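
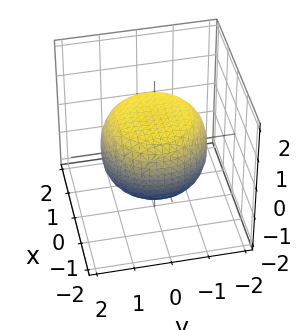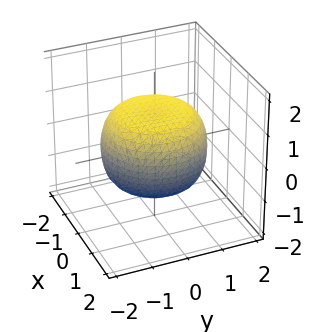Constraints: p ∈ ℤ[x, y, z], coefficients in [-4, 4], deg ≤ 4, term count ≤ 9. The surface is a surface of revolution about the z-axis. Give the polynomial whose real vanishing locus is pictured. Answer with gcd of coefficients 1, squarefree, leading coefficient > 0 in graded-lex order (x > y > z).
x^4 + 2*x^2*y^2 + y^4 - x^2 - y^2 + 2*z^2 - 2

1. Degree: the shape is more complex than any degree-3 surface, so deg p = 4.
2. Symmetries: the surface is invariant under rotation about z: p = q(x² + y², z).
3. From the visible intercepts: a circular section at z = -1 has radius exactly 1; among the integer gridlines, it crosses the z-axis at z ∈ {-1, 1}.
4. Matching integer coefficients to the picture gives p.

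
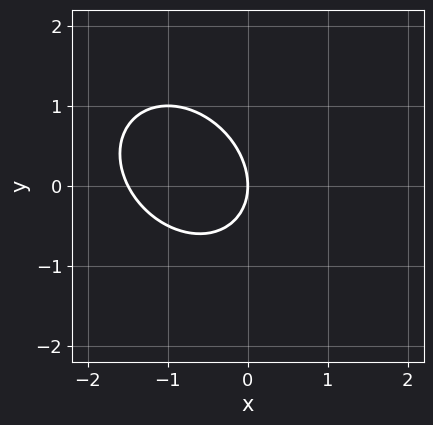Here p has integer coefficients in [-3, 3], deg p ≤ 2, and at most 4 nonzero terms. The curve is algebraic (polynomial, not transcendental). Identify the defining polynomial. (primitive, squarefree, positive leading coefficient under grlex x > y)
2*x^2 + x*y + 2*y^2 + 3*x

First, degree: a generic line meets the curve in up to 2 points, so deg p = 2.
Then, checking where it meets the axes: it crosses the x-axis at the gridline x = 0; one y-axis crossing is at y = 0.
Finally, solving for integer coefficients yields p as stated.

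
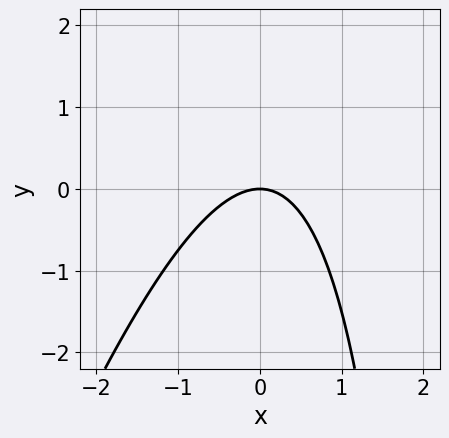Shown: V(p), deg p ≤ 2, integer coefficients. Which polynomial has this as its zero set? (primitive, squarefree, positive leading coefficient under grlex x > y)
First, deg p = 2. The shape is more complex than any degree-1 curve.
Then, against the integer gridlines: one x-axis crossing is at x = 0; it crosses the y-axis at the gridline y = 0.
Finally, together with the visible shape, these determine p as stated.

3*x^2 - x*y + 3*y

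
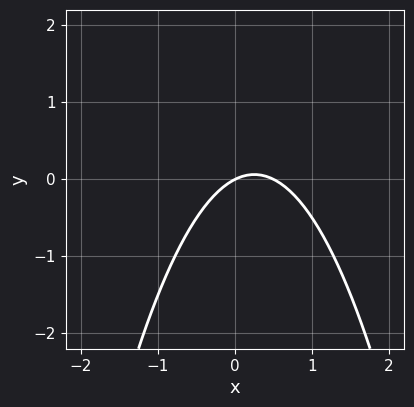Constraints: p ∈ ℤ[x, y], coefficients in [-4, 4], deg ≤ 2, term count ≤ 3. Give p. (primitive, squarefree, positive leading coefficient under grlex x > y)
2*x^2 - x + 2*y

(a) Degree: the shape is more complex than any degree-1 curve, so deg p = 2.
(b) From the axis intercepts and sections: one y-axis crossing is at y = 0; one x-axis crossing is at x = 0.
(c) Putting this together gives p.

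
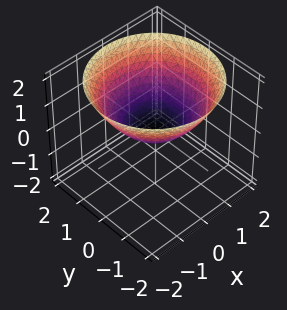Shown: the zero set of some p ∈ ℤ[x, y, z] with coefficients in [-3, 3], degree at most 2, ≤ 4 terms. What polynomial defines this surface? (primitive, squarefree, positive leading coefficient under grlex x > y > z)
x^2 + y^2 - 2*z

The degree is 2 — a single bowl opening along one axis; a quadric.
Symmetries: rotational symmetry about the z-axis ⇒ p depends on x, y only through x² + y².
Checking where it meets the axes: one z-axis crossing is at z = 0; it meets the x-axis at x = 0 (among the integer gridlines); a circular section at z = 1 has radius between 1 and 2; one y-axis crossing is at y = 0.
These observations pin down the coefficients.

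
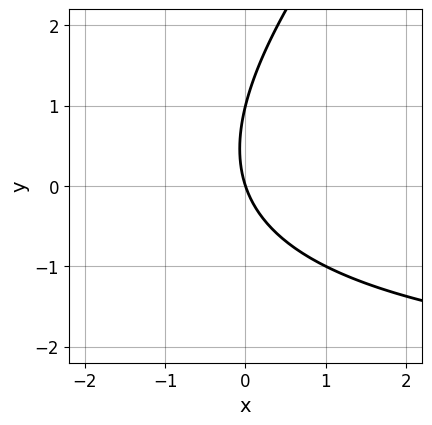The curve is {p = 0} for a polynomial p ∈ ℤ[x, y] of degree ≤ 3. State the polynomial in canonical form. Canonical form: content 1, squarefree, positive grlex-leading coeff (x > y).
x*y - y^2 + 3*x + y

1. The degree is 2 — the shape is more complex than any degree-1 curve.
2. Reading off the gridlines: among the integer gridlines, it crosses the y-axis at y ∈ {0, 1}; one x-axis crossing is at x = 0.
3. Fitting integer coefficients to these (and the overall shape) gives p.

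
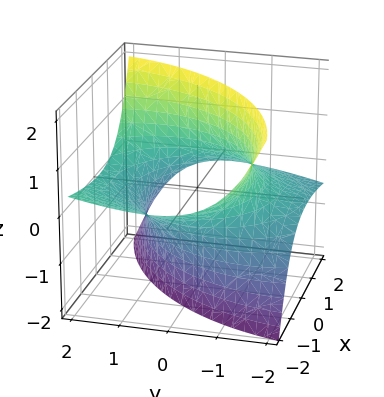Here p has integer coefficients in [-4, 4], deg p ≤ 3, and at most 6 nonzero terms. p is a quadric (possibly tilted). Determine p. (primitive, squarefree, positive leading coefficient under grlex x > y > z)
x^2 + 3*x*z + y^2 - 3*y*z - z^2 - 3

First, the degree is 2 — no degree-1 surface has this shape.
Next, checking where it meets the axes: no z-intercept at any integer in the box.
Finally, together with the visible shape, these determine p as stated.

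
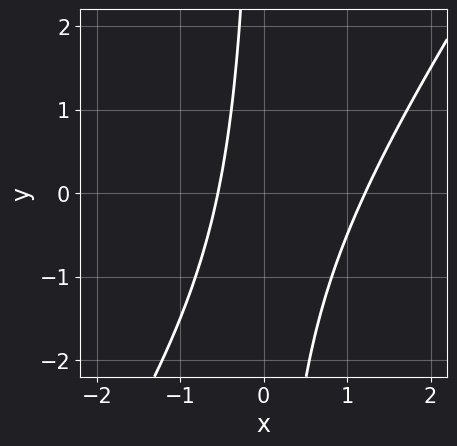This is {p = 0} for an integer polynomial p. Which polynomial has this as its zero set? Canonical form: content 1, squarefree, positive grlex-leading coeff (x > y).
3*x^2 - 2*x*y - 2*x - 2

1. Degree: a generic line meets the curve in up to 2 points, so deg p = 2.
2. From the axis intercepts and sections: no y-intercept at any integer in the box.
3. Putting this together gives p.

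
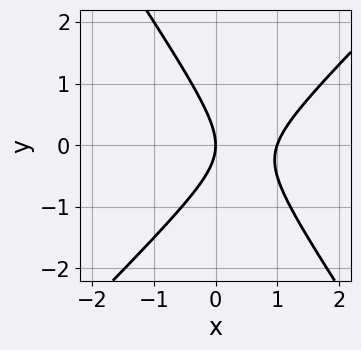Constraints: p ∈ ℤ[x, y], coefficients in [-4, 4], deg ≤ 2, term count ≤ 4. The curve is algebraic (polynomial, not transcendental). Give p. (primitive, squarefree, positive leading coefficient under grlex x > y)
3*x^2 - x*y - 2*y^2 - 3*x

The degree is 2 — the shape is more complex than any degree-1 curve.
Reading off the gridlines: among the integer gridlines, it crosses the x-axis at x ∈ {0, 1}; it meets the y-axis at y = 0 (among the integer gridlines).
The integer polynomial consistent with all of this is the stated p.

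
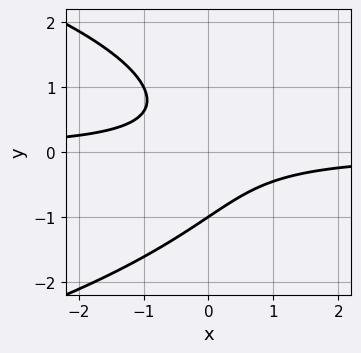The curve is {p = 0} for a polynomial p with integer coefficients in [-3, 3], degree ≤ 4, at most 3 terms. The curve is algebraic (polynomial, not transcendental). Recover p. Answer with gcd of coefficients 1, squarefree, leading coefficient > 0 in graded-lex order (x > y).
First, the degree is 3 — no degree-2 curve has this shape.
Then, against the integer gridlines: it misses every integer gridline on the x-axis; one y-axis crossing is at y = -1.
Finally, together with the visible shape, these determine p as stated.

y^3 + 2*x*y + 1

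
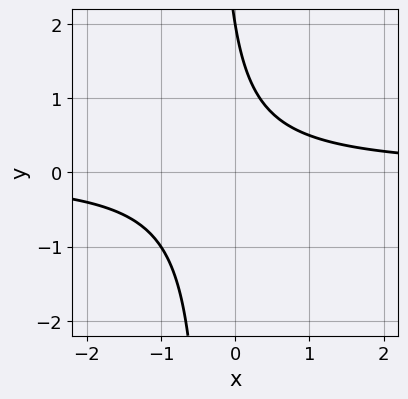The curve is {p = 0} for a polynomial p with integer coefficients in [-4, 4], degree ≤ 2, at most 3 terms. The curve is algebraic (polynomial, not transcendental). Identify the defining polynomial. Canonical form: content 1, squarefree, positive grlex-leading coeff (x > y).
3*x*y + y - 2

1. deg p = 2. No degree-1 curve has this shape.
2. From the visible intercepts: the curve avoids every integer x-axis point in the box; it crosses the y-axis at the gridline y = 2.
3. These observations pin down the coefficients.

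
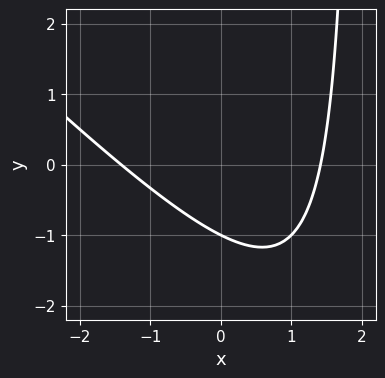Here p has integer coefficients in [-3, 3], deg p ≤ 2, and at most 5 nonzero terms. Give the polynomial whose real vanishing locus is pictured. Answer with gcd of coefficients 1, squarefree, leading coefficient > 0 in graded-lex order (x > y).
1. Degree: no degree-1 curve has this shape, so deg p = 2.
2. From the axis intercepts and sections: one y-axis crossing is at y = -1.
3. Putting this together gives p.

x^2 + x*y - 2*y - 2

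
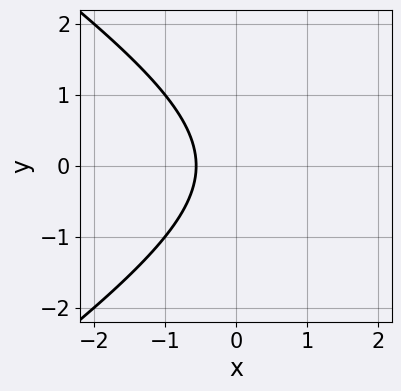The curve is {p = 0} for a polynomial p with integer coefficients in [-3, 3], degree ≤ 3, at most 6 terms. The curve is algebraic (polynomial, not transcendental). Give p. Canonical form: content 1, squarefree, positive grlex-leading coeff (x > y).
x^2 - 2*y^2 - 3*x - 2

First, deg p = 2. No degree-1 curve has this shape.
Then, symmetries: the y ↦ −y reflection is a symmetry, so y appears only in even powers.
Next, from the axis intercepts and sections: the curve avoids every integer y-axis point in the box.
Finally, matching integer coefficients to the picture gives p.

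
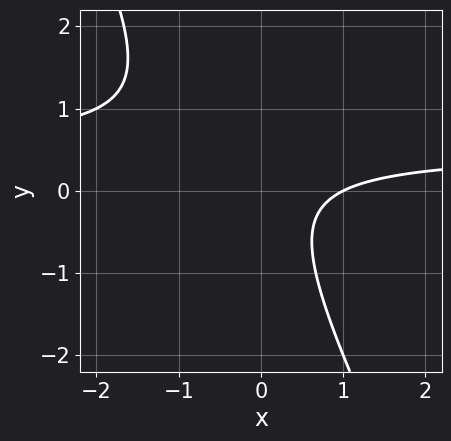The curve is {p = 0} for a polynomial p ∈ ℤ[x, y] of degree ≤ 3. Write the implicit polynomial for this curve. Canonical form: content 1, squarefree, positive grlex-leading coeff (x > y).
2*x*y + y^2 - x + 1

First, deg p = 2. The shape is more complex than any degree-1 curve.
Next, from the axis intercepts and sections: it crosses the x-axis at the gridline x = 1; no y-intercept at any integer in the box.
Finally, these observations pin down the coefficients.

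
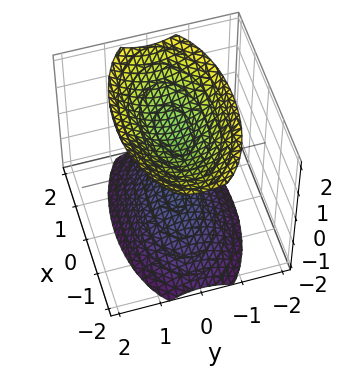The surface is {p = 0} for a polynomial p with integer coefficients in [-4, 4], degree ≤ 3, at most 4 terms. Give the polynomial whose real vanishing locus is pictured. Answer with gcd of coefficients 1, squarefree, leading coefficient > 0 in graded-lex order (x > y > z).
(a) The picture has 2 separate pieces.
(b) deg p = 2.
(c) Symmetries: it's symmetric under y → −y, forcing even powers of y; the z ↦ −z reflection is a symmetry, so z appears only in even powers; the x ↦ −x reflection is a symmetry, so x appears only in even powers.
(d) From the visible intercepts: the surface avoids every integer x-axis point in the box; it misses every integer gridline on the y-axis.
(e) Solving for integer coefficients yields p as stated.

x^2 + 3*y^2 - 2*z^2 + 3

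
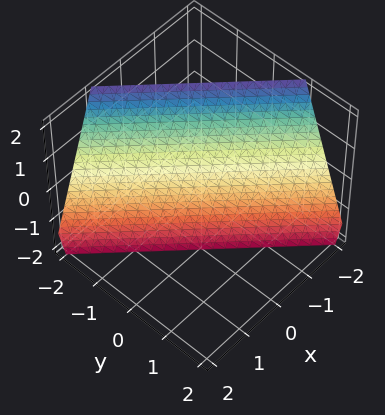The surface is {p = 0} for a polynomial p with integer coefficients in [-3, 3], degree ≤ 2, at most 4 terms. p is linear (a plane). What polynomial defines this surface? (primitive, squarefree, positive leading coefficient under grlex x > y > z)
3*x + 3*y + z + 2

First, the degree is 1 — the surface is flat (a plane).
Next, observable constraints: it meets the z-axis at z = -2 (among the integer gridlines).
Finally, assembling these constraints gives the stated polynomial.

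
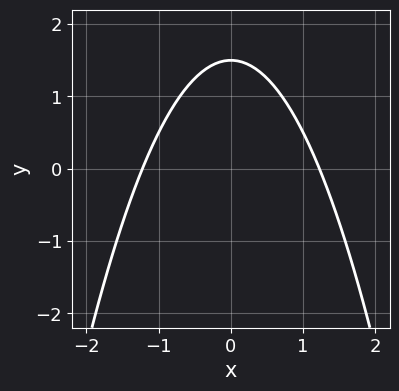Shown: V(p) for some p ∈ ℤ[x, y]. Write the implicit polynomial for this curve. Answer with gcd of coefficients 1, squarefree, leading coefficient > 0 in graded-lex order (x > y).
First, the degree is 2 — a generic line meets the curve in up to 2 points.
Next, symmetries: it's symmetric under x → −x, forcing even powers of x.
Finally, these observations pin down the coefficients.

2*x^2 + 2*y - 3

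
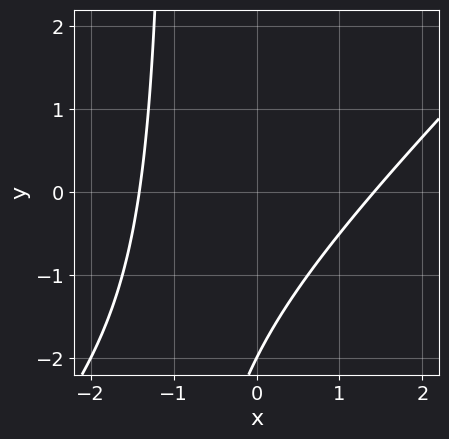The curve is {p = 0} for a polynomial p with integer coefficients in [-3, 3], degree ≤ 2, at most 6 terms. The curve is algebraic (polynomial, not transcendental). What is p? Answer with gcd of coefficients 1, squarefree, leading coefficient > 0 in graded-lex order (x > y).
x^2 - x*y - y - 2

(a) deg p = 2.
(b) Reading off the gridlines: one y-axis crossing is at y = -2.
(c) Solving for integer coefficients yields p as stated.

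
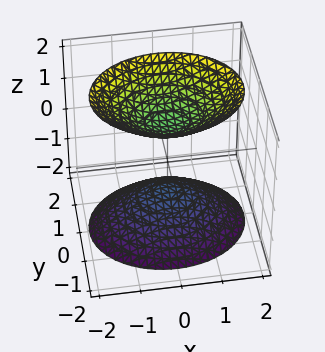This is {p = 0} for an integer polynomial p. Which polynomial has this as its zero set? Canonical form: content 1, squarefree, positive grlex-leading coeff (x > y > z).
2*x^2 + 3*y^2 - 2*z^2 + 2

There are 2 components. They look like related sheets of one shape, so recover p as a whole.
deg p = 2. Two sheets facing apart; a quadric.
Symmetries: mirror symmetry z ↦ −z ⇒ only even powers of z; the x ↦ −x reflection is a symmetry, so x appears only in even powers; mirror symmetry y ↦ −y ⇒ only even powers of y.
Against the integer gridlines: the z-axis gridline crossings are at z ∈ {-1, 1}; it misses every integer gridline on the x-axis; it misses every integer gridline on the y-axis.
Putting this together gives p.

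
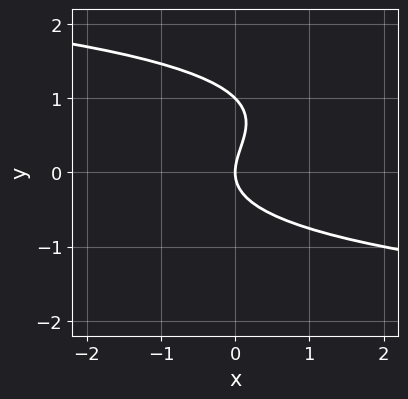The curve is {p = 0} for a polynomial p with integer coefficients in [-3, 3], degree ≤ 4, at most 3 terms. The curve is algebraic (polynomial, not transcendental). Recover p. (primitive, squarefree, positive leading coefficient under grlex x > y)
y^3 - y^2 + x

1. deg p = 3. The shape is more complex than any degree-2 curve.
2. Reading off the gridlines: the y-axis gridline crossings are at y ∈ {0, 1}; it crosses the x-axis at the gridline x = 0.
3. Together with the visible shape, these determine p as stated.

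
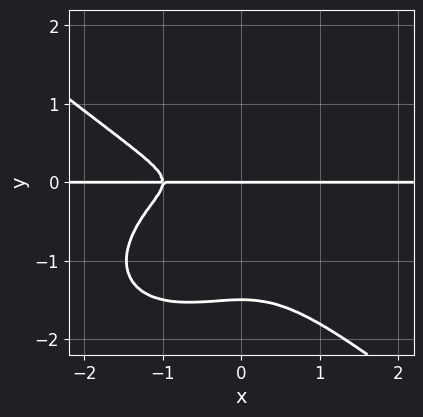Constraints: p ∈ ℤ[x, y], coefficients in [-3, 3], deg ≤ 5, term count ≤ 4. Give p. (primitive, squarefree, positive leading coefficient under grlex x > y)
First, the degree is 4 — no degree-3 curve has this shape.
Next, reading off the gridlines: one y-axis crossing is at y = 0; every point of the x-axis in the box is on the curve.
Finally, assembling these constraints gives the stated polynomial.

x^3*y + 2*y^4 + x^2*y + 3*y^3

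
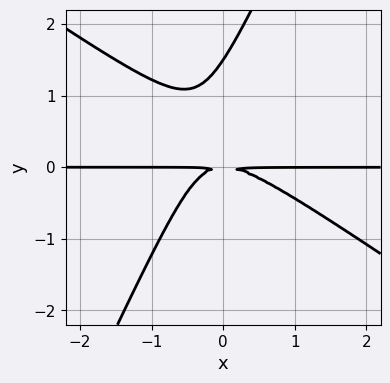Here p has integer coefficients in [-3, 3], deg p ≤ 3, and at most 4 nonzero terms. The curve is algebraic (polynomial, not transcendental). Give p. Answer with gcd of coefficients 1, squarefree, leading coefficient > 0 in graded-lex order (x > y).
1. The degree is 3 — no degree-2 curve has this shape.
2. From the visible intercepts: the visible x-axis segment lies entirely on the curve.
3. The integer polynomial consistent with all of this is the stated p.

3*x^2*y + 3*x*y^2 - 2*y^3 + 3*y^2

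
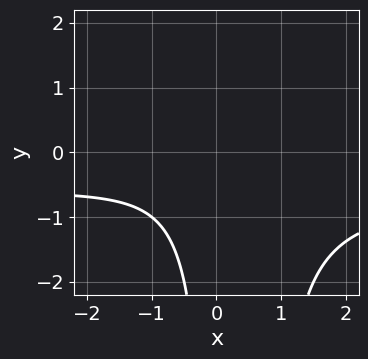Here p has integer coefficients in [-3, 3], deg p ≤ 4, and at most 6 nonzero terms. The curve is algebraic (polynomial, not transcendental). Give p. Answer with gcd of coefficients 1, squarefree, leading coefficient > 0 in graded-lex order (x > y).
1. deg p = 3.
2. Observable constraints: it misses every integer gridline on the y-axis; the curve avoids every integer x-axis point in the box.
3. Fitting integer coefficients to these (and the overall shape) gives p.

3*x^2*y + 2*x^2 - 2*x*y + 3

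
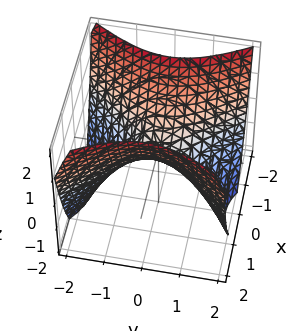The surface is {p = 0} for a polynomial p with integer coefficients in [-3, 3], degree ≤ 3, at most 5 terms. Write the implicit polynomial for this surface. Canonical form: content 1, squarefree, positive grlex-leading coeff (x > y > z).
1. deg p = 2. A hyperbolic paraboloid; a quadric.
2. Symmetries: it's symmetric under x → −x, forcing even powers of x; the y ↦ −y reflection is a symmetry, so y appears only in even powers.
3. From the axis intercepts and sections: it meets the z-axis at z = 0 (among the integer gridlines); one x-axis crossing is at x = 0.
4. Together with the visible shape, these determine p as stated.

3*x^2 - 2*y^2 - 3*z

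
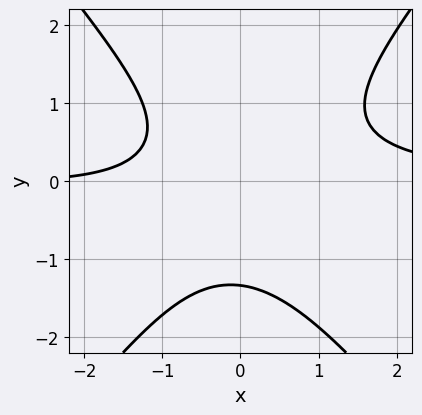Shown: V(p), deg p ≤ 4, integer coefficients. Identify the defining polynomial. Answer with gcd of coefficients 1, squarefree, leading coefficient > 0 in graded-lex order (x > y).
3*x^2*y - 2*y^3 - y^2 - x - 3

(a) deg p = 3. The shape is more complex than any degree-2 curve.
(b) From the visible intercepts: no x-intercept at any integer in the box.
(c) Fitting integer coefficients to these (and the overall shape) gives p.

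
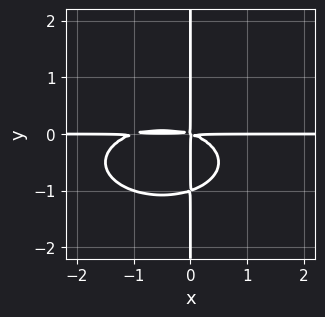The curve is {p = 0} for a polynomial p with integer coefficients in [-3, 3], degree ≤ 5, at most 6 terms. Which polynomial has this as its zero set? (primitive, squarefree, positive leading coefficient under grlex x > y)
x^3*y + 3*x*y^3 + x^2*y + 3*x*y^2

(a) Degree: a generic line meets the curve in up to 4 points, so deg p = 4.
(b) Checking where it meets the axes: the visible y-axis segment lies entirely on the curve; the visible x-axis segment lies entirely on the curve.
(c) Assembling these constraints gives the stated polynomial.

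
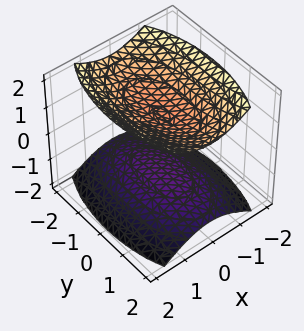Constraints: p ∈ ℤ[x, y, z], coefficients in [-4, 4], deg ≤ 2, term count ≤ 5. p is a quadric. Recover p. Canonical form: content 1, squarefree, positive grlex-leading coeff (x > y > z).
I count 2 distinct pieces.
deg p = 2.
Symmetries: mirror symmetry x ↦ −x ⇒ only even powers of x; the y ↦ −y reflection is a symmetry, so y appears only in even powers; it's symmetric under z → −z, forcing even powers of z.
Checking where it meets the axes: among the integer gridlines, it crosses the z-axis at z ∈ {-1, 1}; it misses every integer gridline on the x-axis; no y-intercept at any integer in the box.
Fitting integer coefficients to these (and the overall shape) gives p.

3*x^2 + y^2 - 3*z^2 + 3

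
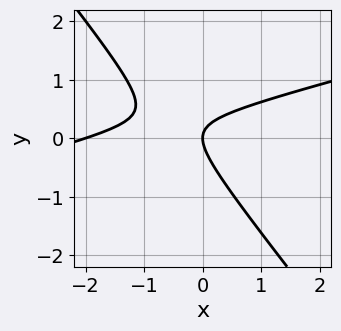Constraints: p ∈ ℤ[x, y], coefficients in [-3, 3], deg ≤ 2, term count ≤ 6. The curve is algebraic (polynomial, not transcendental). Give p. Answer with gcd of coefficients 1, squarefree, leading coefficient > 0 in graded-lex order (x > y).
(a) Degree: a generic line meets the curve in up to 2 points, so deg p = 2.
(b) From the axis intercepts and sections: among the integer gridlines, it crosses the x-axis at x ∈ {-2, 0}; it meets the y-axis at y = 0 (among the integer gridlines).
(c) Together with the visible shape, these determine p as stated.

x^2 - 3*x*y - 3*y^2 + 2*x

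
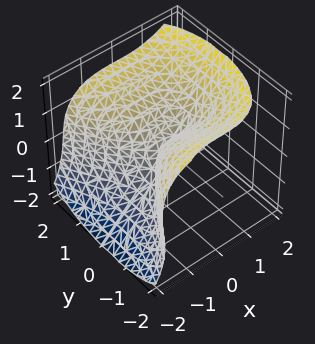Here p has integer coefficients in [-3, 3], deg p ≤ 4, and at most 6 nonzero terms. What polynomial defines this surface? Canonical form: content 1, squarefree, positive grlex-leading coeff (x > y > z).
2*x^3 - 2*z^3 + 3*y^2 - y*z

1. Degree: the shape is more complex than any degree-2 surface, so deg p = 3.
2. Against the integer gridlines: it crosses the z-axis at the gridline z = 0; it meets the y-axis at y = 0 (among the integer gridlines); one x-axis crossing is at x = 0.
3. Together with the visible shape, these determine p as stated.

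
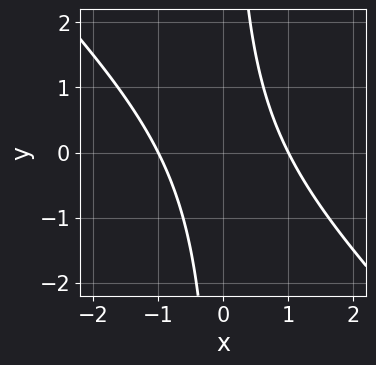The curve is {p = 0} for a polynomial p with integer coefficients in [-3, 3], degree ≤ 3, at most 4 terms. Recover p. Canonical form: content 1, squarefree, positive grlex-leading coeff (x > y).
First, the degree is 2 — no degree-1 curve has this shape.
Next, observable constraints: among the integer gridlines, it crosses the x-axis at x ∈ {-1, 1}; the curve avoids every integer y-axis point in the box.
Finally, assembling these constraints gives the stated polynomial.

x^2 + x*y - 1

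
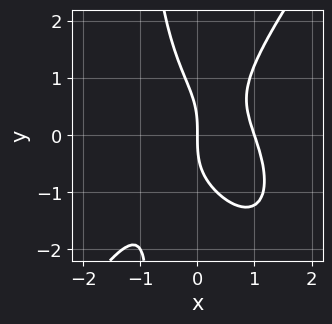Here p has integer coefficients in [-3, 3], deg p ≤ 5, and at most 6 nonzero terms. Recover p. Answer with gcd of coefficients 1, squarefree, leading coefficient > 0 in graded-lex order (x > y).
3*x^4 - x*y^3 + 3*x^2*y - y^3 - 3*x

deg p = 4.
From the axis intercepts and sections: it crosses the y-axis at the gridline y = 0; the x-axis gridline crossings are at x ∈ {0, 1}.
Together with the visible shape, these determine p as stated.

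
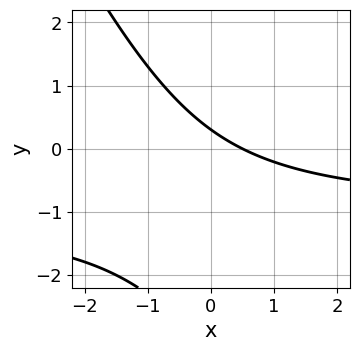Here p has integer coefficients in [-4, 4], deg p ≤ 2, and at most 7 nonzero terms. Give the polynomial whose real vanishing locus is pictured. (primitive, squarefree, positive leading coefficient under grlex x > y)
2*x*y + y^2 + 2*x + 3*y - 1

(a) deg p = 2.
(b) Matching integer coefficients to the picture gives p.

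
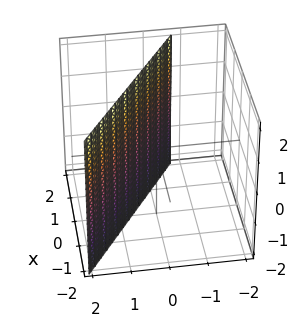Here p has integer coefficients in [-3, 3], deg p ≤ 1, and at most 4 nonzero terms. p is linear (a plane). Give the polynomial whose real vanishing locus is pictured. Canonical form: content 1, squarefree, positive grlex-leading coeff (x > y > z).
1. deg p = 1. Every cross-section is a straight line — this is a plane.
2. Against the integer gridlines: one x-axis crossing is at x = 1; no z-intercept at any integer in the box.
3. Fitting integer coefficients to these (and the overall shape) gives p.

2*x + 3*y - 2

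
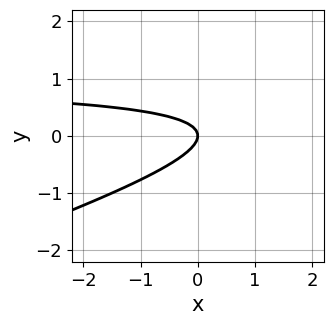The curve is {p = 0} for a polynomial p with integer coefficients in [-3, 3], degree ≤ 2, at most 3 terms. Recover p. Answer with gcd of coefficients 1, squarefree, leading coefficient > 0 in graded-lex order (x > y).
First, deg p = 2. No degree-1 curve has this shape.
Next, from the visible intercepts: it meets the x-axis at x = 0 (among the integer gridlines); one y-axis crossing is at y = 0.
Finally, matching integer coefficients to the picture gives p.

x*y - 3*y^2 - x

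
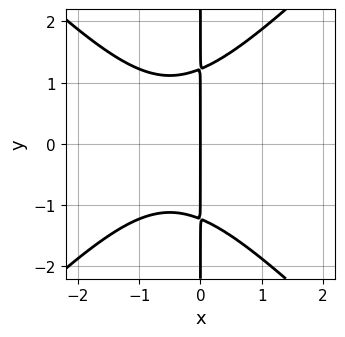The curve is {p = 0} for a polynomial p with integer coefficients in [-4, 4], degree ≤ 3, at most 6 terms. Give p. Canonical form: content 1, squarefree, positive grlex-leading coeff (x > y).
2*x^3 - 2*x*y^2 + 2*x^2 + 3*x

Degree: no degree-2 curve has this shape, so deg p = 3.
Symmetries: mirror symmetry y ↦ −y ⇒ only even powers of y.
From the visible intercepts: one x-axis crossing is at x = 0; the visible y-axis segment lies entirely on the curve.
These observations pin down the coefficients.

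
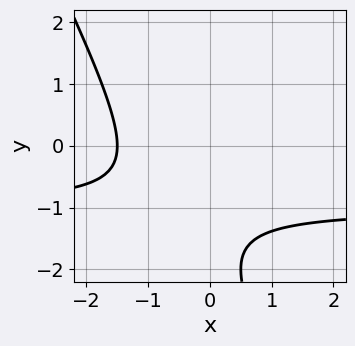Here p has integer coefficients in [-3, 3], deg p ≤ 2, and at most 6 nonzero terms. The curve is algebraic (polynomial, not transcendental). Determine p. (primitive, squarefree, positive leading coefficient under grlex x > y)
1. Degree: no degree-1 curve has this shape, so deg p = 2.
2. From the visible intercepts: no y-intercept at any integer in the box.
3. These observations pin down the coefficients.

2*x*y + y^2 + 2*x + 3*y + 3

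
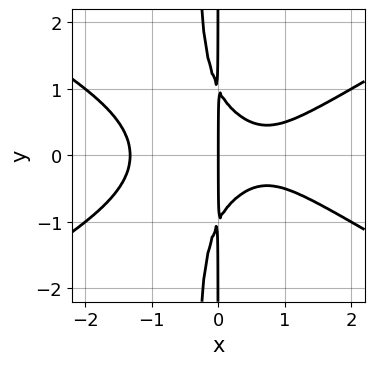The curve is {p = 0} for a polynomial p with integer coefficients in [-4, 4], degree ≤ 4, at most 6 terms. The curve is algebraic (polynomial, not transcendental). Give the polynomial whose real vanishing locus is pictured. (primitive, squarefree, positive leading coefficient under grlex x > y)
x^4 - 3*x^2*y^2 - x*y^2 - x^2 + x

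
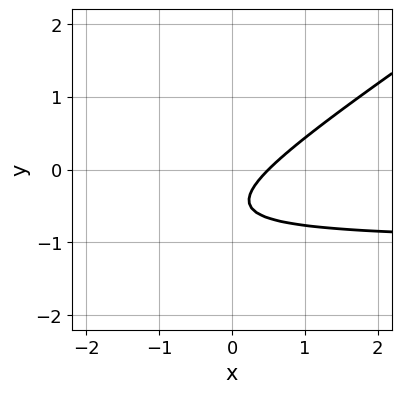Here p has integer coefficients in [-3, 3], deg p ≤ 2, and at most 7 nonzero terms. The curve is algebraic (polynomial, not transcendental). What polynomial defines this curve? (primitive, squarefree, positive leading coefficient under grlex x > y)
(a) deg p = 2. The shape is more complex than any degree-1 curve.
(b) From the visible intercepts: no y-intercept at any integer in the box.
(c) Putting this together gives p.

2*x*y - 3*y^2 + 2*x - 3*y - 1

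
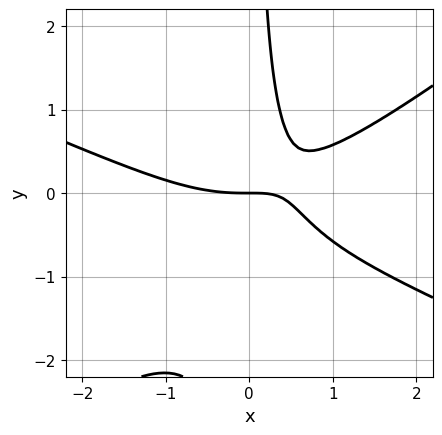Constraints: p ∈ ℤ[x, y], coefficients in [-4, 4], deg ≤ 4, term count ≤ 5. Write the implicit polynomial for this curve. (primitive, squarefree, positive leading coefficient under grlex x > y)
x^3 + x^2*y - 3*x*y^2 - 3*x*y + 2*y

First, deg p = 3.
Next, from the axis intercepts and sections: it crosses the x-axis at the gridline x = 0; it crosses the y-axis at the gridline y = 0.
Finally, matching integer coefficients to the picture gives p.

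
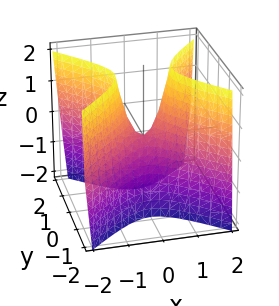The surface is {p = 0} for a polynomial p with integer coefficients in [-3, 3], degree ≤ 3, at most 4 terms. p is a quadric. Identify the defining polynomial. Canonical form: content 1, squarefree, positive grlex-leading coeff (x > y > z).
(a) The degree is 2 — a hyperbolic paraboloid; a quadric.
(b) Symmetries: it's symmetric under y → −y, forcing even powers of y; the x ↦ −x reflection is a symmetry, so x appears only in even powers.
(c) Observable constraints: it meets the y-axis at y = 0 (among the integer gridlines); it crosses the x-axis at the gridline x = 0; one z-axis crossing is at z = 0.
(d) Together with the visible shape, these determine p as stated.

3*x^2 - 3*y^2 - z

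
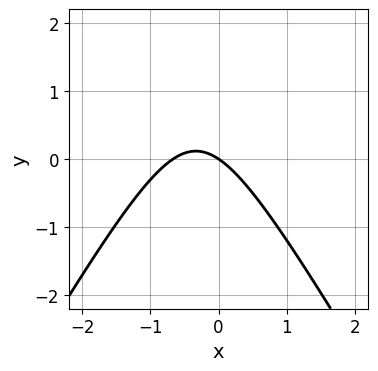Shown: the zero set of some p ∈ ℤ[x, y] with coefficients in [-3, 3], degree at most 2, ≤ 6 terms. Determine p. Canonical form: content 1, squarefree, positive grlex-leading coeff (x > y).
(a) The degree is 2 — a generic line meets the curve in up to 2 points.
(b) From the axis intercepts and sections: it crosses the y-axis at the gridline y = 0; it meets the x-axis at x = 0 (among the integer gridlines).
(c) Matching integer coefficients to the picture gives p.

3*x^2 - y^2 + 2*x + 3*y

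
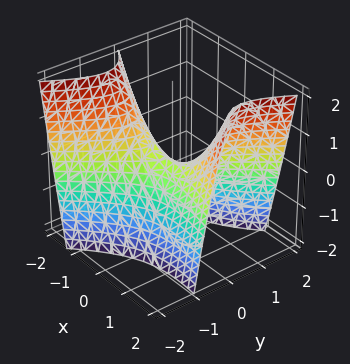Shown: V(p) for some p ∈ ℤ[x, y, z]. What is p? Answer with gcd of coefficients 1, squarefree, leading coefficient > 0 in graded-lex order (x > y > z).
x^2 + 3*x*y - 3*y^2 - 2*z

First, degree: a generic line meets the surface in up to 2 points, so deg p = 2.
Then, from the visible intercepts: it meets the x-axis at x = 0 (among the integer gridlines); it meets the z-axis at z = 0 (among the integer gridlines); it crosses the y-axis at the gridline y = 0.
Finally, matching integer coefficients to the picture gives p.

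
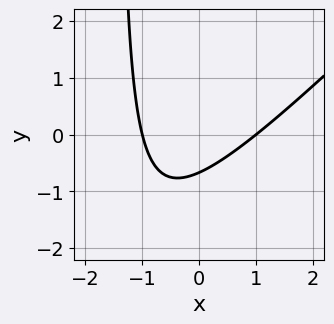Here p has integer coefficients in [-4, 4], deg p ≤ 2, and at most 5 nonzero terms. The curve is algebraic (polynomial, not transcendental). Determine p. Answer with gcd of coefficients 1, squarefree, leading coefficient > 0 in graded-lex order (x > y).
The degree is 2 — a generic line meets the curve in up to 2 points.
Reading off the gridlines: the x-axis gridline crossings are at x ∈ {-1, 1}.
Putting this together gives p.

2*x^2 - 2*x*y - 3*y - 2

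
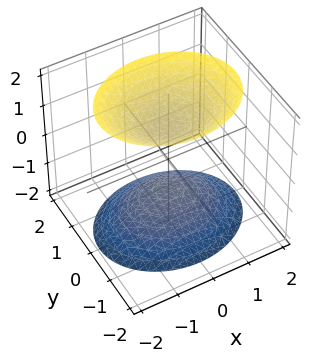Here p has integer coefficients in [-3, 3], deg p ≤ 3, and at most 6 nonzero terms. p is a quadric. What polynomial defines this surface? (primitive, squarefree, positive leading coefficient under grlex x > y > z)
(a) There are 2 components.
(b) Degree: two separate bowl-shaped sheets opening away from each other; a quadric, so deg p = 2.
(c) Symmetries: mirror symmetry z ↦ −z ⇒ only even powers of z; it's symmetric under x → −x, forcing even powers of x; the y ↦ −y reflection is a symmetry, so y appears only in even powers.
(d) Reading off the gridlines: among the integer gridlines, it crosses the z-axis at z ∈ {-1, 1}; no y-intercept at any integer in the box; the surface avoids every integer x-axis point in the box.
(e) Solving for integer coefficients yields p as stated.

2*x^2 + 3*y^2 - 2*z^2 + 2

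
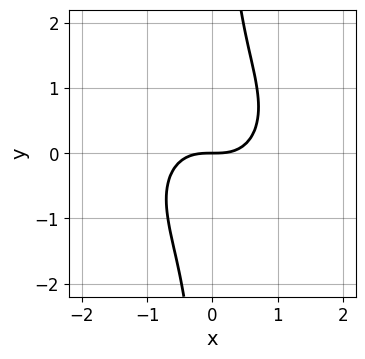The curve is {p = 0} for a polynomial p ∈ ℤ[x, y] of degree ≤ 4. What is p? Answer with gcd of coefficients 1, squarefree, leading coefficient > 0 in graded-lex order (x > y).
x^3 + x*y^2 - y

(a) The degree is 3 — the shape is more complex than any degree-2 curve.
(b) Observable constraints: it meets the y-axis at y = 0 (among the integer gridlines); it crosses the x-axis at the gridline x = 0.
(c) These observations pin down the coefficients.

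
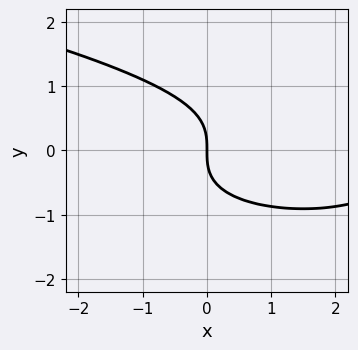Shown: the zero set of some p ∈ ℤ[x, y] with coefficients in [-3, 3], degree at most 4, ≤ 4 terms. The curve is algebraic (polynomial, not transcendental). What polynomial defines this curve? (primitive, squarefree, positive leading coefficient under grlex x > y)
1. The degree is 3 — the shape is more complex than any degree-2 curve.
2. From the visible intercepts: it meets the y-axis at y = 0 (among the integer gridlines); it meets the x-axis at x = 0 (among the integer gridlines).
3. The integer polynomial consistent with all of this is the stated p.

3*y^3 - x^2 + 3*x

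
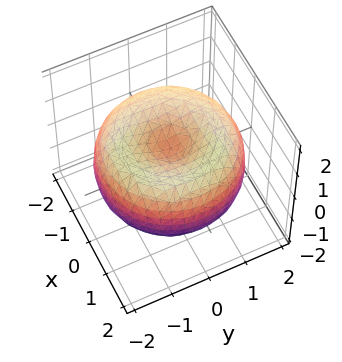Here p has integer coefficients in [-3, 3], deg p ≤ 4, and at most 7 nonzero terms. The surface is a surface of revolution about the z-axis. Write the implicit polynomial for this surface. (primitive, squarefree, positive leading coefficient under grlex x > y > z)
First, deg p = 4. A generic line meets the surface in up to 4 points.
Next, by symmetry, every cross-section ⟂ z is a circle, so x, y appear only via x² + y².
Next, checking where it meets the axes: a circular section at z = -1 has radius exactly 1.
Finally, solving for integer coefficients yields p as stated.

x^4 + 2*x^2*y^2 + y^4 - 3*x^2 - 3*y^2 + 3*z^2 - 1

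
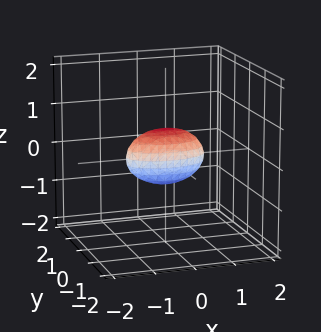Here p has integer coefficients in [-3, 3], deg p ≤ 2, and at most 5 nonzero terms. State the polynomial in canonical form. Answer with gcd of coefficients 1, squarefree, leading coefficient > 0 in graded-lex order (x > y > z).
The degree is 2 — a closed, bounded, convex surface; a quadric.
Symmetries: the z ↦ −z reflection is a symmetry, so z appears only in even powers; it's symmetric under x → −x, forcing even powers of x; mirror symmetry y ↦ −y ⇒ only even powers of y.
From the axis intercepts and sections: the x-axis gridline crossings are at x ∈ {-1, 1}.
Assembling these constraints gives the stated polynomial.

x^2 + 3*y^2 + 2*z^2 - 1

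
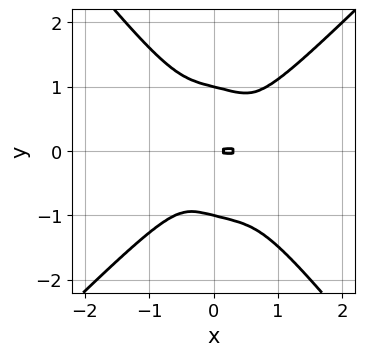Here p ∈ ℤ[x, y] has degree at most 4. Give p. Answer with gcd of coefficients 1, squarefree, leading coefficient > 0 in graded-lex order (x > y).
3*x^4 - x*y^3 - 2*y^4 - x^3 + 2*y^2

(a) deg p = 4. A generic line meets the curve in up to 4 points.
(b) Reading off the gridlines: the y-axis gridline crossings are at y ∈ {-1, 0, 1}; it crosses the x-axis at the gridline x = 0.
(c) Together with the visible shape, these determine p as stated.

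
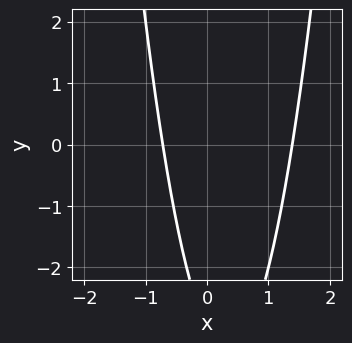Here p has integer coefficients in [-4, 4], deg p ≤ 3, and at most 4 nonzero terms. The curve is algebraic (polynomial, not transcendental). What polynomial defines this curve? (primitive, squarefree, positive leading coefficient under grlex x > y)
The degree is 2 — no degree-1 curve has this shape.
Observable constraints: the curve avoids every integer y-axis point in the box.
Solving for integer coefficients yields p as stated.

3*x^2 - 2*x - y - 3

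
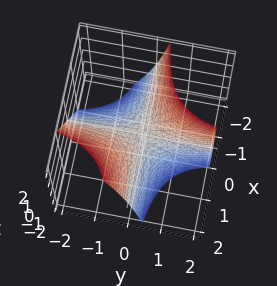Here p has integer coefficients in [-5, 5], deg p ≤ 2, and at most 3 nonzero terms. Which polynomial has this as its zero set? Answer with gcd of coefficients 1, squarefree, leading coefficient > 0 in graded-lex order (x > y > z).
4*x*y - y*z + 2*z

The degree is 2 — no degree-1 surface has this shape.
From the visible intercepts: one z-axis crossing is at z = 0; every point of the y-axis in the box is on the surface; every point of the x-axis in the box is on the surface.
The integer polynomial consistent with all of this is the stated p.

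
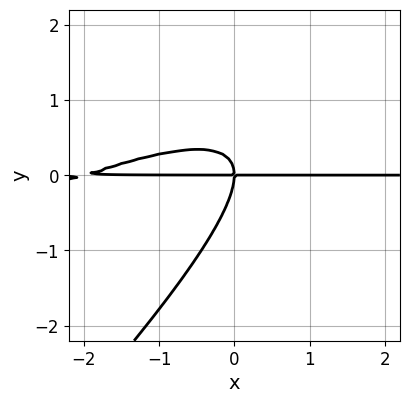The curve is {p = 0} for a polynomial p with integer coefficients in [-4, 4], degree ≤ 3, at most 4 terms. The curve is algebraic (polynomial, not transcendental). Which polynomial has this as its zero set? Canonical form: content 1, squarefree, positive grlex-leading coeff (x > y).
1. The degree is 3 — a generic line meets the curve in up to 3 points.
2. Against the integer gridlines: the visible x-axis segment lies entirely on the curve; it meets the y-axis at y = 0 (among the integer gridlines).
3. Assembling these constraints gives the stated polynomial.

x^2*y - 3*x*y^2 + 2*y^3 + 2*x*y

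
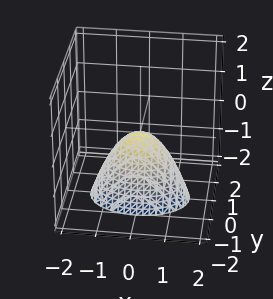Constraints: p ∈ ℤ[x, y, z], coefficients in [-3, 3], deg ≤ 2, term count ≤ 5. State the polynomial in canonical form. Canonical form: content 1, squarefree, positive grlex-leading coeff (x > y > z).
x^2 + 2*y^2 + z

(a) The degree is 2 — a single bowl opening along one axis; a quadric.
(b) Symmetries: it's symmetric under y → −y, forcing even powers of y; mirror symmetry x ↦ −x ⇒ only even powers of x.
(c) From the visible intercepts: it meets the y-axis at y = 0 (among the integer gridlines); it meets the x-axis at x = 0 (among the integer gridlines); one z-axis crossing is at z = 0.
(d) Fitting integer coefficients to these (and the overall shape) gives p.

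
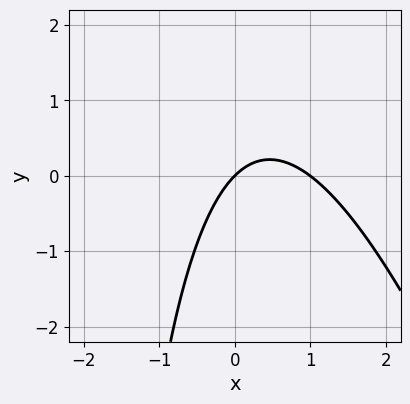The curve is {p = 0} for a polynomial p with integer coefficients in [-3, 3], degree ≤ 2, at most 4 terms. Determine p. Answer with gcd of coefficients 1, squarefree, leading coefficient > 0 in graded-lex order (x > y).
1. deg p = 2. A generic line meets the curve in up to 2 points.
2. From the axis intercepts and sections: among the integer gridlines, it crosses the x-axis at x ∈ {0, 1}; it crosses the y-axis at the gridline y = 0.
3. The integer polynomial consistent with all of this is the stated p.

3*x^2 + x*y - 3*x + 3*y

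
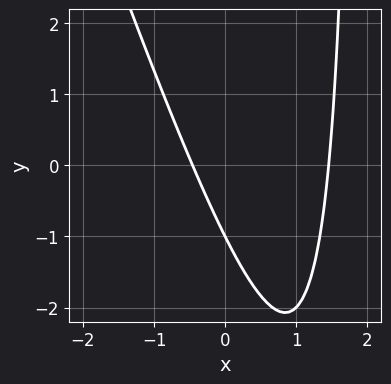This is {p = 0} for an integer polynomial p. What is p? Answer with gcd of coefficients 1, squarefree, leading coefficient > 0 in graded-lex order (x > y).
The degree is 2 — a generic line meets the curve in up to 2 points.
Checking where it meets the axes: it meets the y-axis at y = -1 (among the integer gridlines).
Solving for integer coefficients yields p as stated.

3*x^2 + x*y - 3*x - 2*y - 2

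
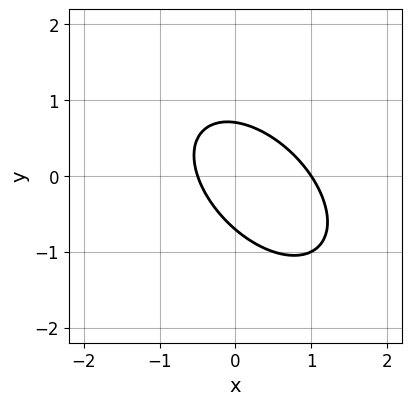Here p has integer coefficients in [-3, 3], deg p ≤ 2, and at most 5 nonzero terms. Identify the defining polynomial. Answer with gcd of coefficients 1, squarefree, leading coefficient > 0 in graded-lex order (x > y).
Degree: no degree-1 curve has this shape, so deg p = 2.
From the visible intercepts: it crosses the x-axis at the gridline x = 1.
Putting this together gives p.

2*x^2 + 2*x*y + 2*y^2 - x - 1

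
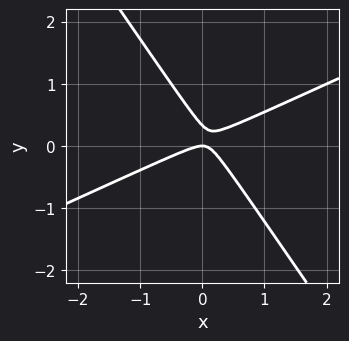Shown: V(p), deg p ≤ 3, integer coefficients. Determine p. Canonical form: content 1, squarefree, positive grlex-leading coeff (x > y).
2*x^2 - 3*x*y - 3*y^2 + y

1. deg p = 2. The shape is more complex than any degree-1 curve.
2. Checking where it meets the axes: it meets the x-axis at x = 0 (among the integer gridlines); it crosses the y-axis at the gridline y = 0.
3. Fitting integer coefficients to these (and the overall shape) gives p.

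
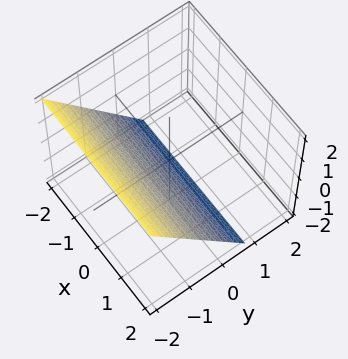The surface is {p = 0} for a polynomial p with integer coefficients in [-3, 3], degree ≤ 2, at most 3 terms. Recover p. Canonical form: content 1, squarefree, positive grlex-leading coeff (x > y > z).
3*y + 2*z + 2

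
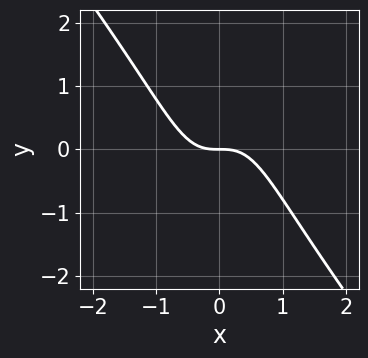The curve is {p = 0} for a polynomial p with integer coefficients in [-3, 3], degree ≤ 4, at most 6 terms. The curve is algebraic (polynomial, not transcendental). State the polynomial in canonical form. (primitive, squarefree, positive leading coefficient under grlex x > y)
The degree is 3 — no degree-2 curve has this shape.
Reading off the gridlines: it meets the y-axis at y = 0 (among the integer gridlines); one x-axis crossing is at x = 0.
Solving for integer coefficients yields p as stated.

3*x^3 + x^2*y - x*y^2 + 2*y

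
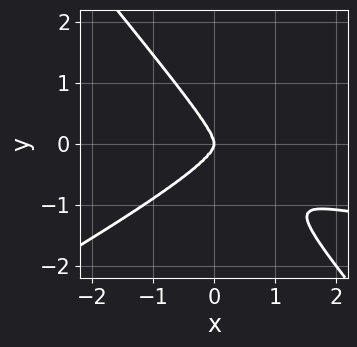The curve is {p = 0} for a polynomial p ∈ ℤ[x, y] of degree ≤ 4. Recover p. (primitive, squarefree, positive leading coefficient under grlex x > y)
1. Degree: the shape is more complex than any degree-3 curve, so deg p = 4.
2. Against the integer gridlines: it meets the y-axis at y = 0 (among the integer gridlines); it meets the x-axis at x = 0 (among the integer gridlines).
3. Putting this together gives p.

2*x^2*y^2 - 2*x*y^3 - 3*y^4 - x^3 - x*y^2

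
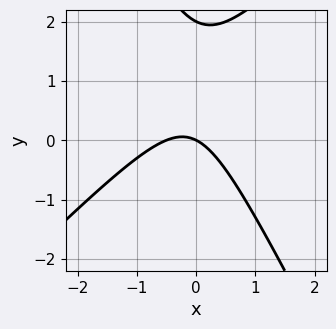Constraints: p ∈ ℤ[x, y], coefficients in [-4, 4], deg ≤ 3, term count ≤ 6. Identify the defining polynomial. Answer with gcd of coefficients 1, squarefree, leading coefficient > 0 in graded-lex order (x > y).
2*x^2 - x*y - y^2 + x + 2*y

(a) Degree: the shape is more complex than any degree-1 curve, so deg p = 2.
(b) Reading off the gridlines: it meets the x-axis at x = 0 (among the integer gridlines); among the integer gridlines, it crosses the y-axis at y ∈ {0, 2}.
(c) Solving for integer coefficients yields p as stated.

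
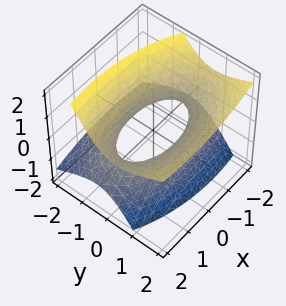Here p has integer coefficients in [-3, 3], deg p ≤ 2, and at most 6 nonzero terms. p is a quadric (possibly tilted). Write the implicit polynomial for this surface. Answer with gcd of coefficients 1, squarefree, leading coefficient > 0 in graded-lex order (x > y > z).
x^2 - x*z + 3*y^2 - 3*y*z - 3*z^2 - 2

(a) deg p = 2.
(b) From the visible intercepts: no z-intercept at any integer in the box.
(c) Together with the visible shape, these determine p as stated.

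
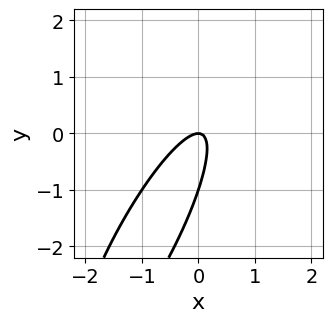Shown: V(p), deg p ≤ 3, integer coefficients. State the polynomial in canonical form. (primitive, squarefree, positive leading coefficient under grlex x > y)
Degree: the shape is more complex than any degree-1 curve, so deg p = 2.
Reading off the gridlines: it crosses the x-axis at the gridline x = 0; the y-axis gridline crossings are at y ∈ {-1, 0}.
These observations pin down the coefficients.

3*x^2 - 3*x*y + y^2 + y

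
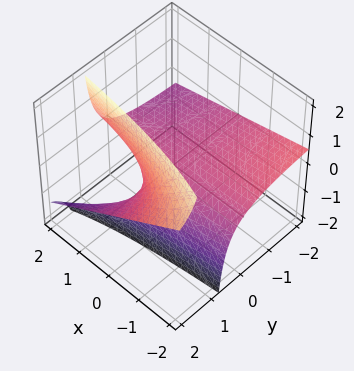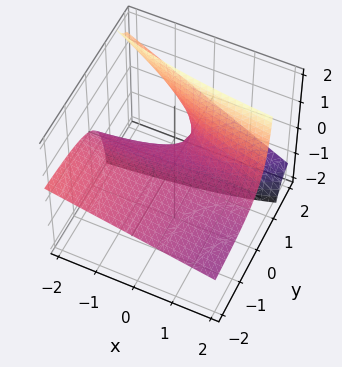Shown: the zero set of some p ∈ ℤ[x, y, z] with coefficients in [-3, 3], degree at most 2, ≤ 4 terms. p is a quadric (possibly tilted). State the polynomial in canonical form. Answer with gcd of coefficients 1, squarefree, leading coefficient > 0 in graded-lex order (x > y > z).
First, degree: a generic line meets the surface in up to 2 points, so deg p = 2.
Next, from the visible intercepts: every point of the x-axis in the box is on the surface; the visible y-axis segment lies entirely on the surface; it crosses the z-axis at the gridline z = 0.
Finally, together with the visible shape, these determine p as stated.

x*y + 3*y*z - 3*z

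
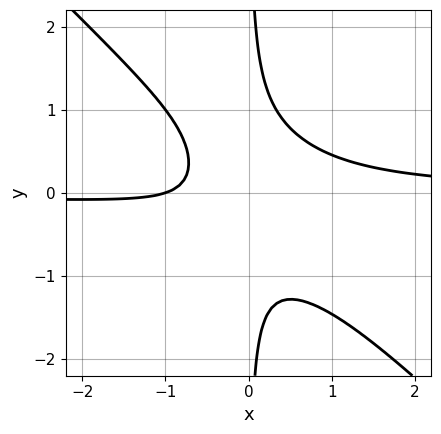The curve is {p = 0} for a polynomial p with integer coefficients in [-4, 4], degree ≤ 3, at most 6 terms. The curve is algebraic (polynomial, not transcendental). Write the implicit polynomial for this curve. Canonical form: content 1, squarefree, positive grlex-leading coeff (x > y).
deg p = 3.
Checking where it meets the axes: it meets the x-axis at x = -1 (among the integer gridlines); the curve avoids every integer y-axis point in the box.
Putting this together gives p.

3*x^2*y + 3*x*y^2 - x - 1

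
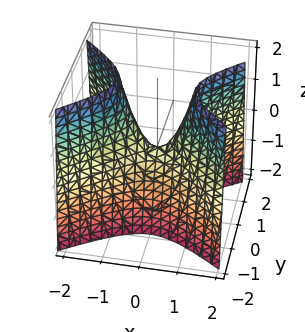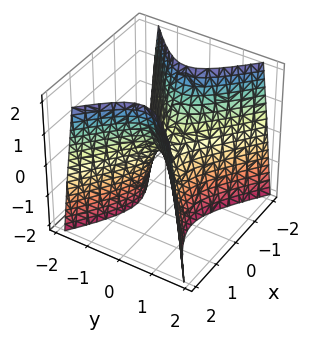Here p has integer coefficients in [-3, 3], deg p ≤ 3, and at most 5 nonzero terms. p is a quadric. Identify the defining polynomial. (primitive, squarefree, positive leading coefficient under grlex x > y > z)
1. Degree: a saddle surface; a quadric, so deg p = 2.
2. Symmetries: it's symmetric under y → −y, forcing even powers of y; the x ↦ −x reflection is a symmetry, so x appears only in even powers.
3. Observable constraints: it crosses the z-axis at the gridline z = 0; it crosses the x-axis at the gridline x = 0; it crosses the y-axis at the gridline y = 0.
4. The integer polynomial consistent with all of this is the stated p.

2*x^2 - 3*y^2 - z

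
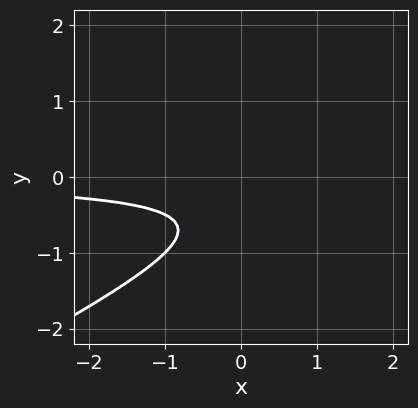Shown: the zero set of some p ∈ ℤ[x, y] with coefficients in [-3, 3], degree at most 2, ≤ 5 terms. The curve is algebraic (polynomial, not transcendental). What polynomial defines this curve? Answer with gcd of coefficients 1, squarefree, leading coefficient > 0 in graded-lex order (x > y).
x*y - 2*y^2 - 2*y - 1

Degree: the shape is more complex than any degree-1 curve, so deg p = 2.
Against the integer gridlines: no y-intercept at any integer in the box; the curve avoids every integer x-axis point in the box.
Fitting integer coefficients to these (and the overall shape) gives p.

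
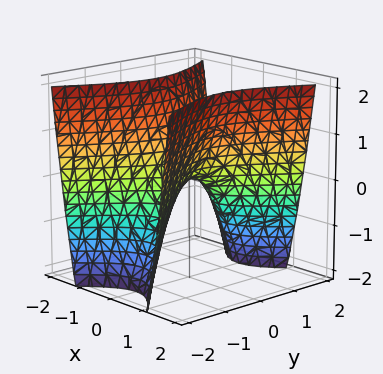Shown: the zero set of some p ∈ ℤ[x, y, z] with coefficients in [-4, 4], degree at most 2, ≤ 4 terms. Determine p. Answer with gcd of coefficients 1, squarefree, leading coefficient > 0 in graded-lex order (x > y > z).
First, the degree is 2 — a saddle surface; a quadric.
Next, symmetries: it's symmetric under y → −y, forcing even powers of y; it's symmetric under x → −x, forcing even powers of x.
Then, observable constraints: it meets the y-axis at y = 0 (among the integer gridlines); one x-axis crossing is at x = 0; it meets the z-axis at z = 0 (among the integer gridlines).
Finally, assembling these constraints gives the stated polynomial.

2*x^2 - y^2 - z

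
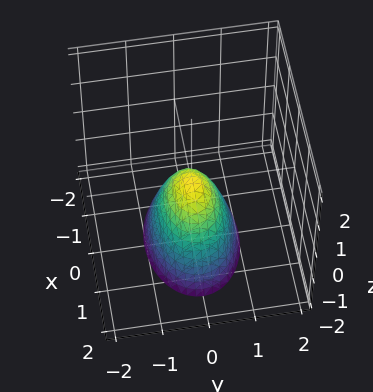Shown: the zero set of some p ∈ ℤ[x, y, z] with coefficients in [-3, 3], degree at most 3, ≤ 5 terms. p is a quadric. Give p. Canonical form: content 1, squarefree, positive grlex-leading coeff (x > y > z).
(a) Degree: a single bowl opening along one axis; a quadric, so deg p = 2.
(b) Symmetries: it's symmetric under x → −x, forcing even powers of x; mirror symmetry y ↦ −y ⇒ only even powers of y.
(c) Against the integer gridlines: it crosses the x-axis at the gridline x = 0; it crosses the y-axis at the gridline y = 0.
(d) Solving for integer coefficients yields p as stated.

x^2 + 2*y^2 + z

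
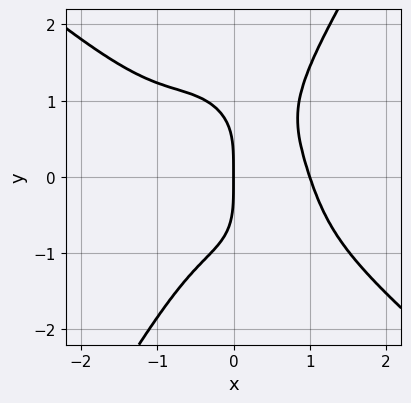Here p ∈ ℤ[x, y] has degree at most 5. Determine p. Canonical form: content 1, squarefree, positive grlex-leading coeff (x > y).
First, deg p = 4. The shape is more complex than any degree-3 curve.
Then, from the axis intercepts and sections: it meets the y-axis at y = 0 (among the integer gridlines); among the integer gridlines, it crosses the x-axis at x ∈ {0, 1}.
Finally, the integer polynomial consistent with all of this is the stated p.

3*x^4 + 3*x^3*y - y^4 - 3*x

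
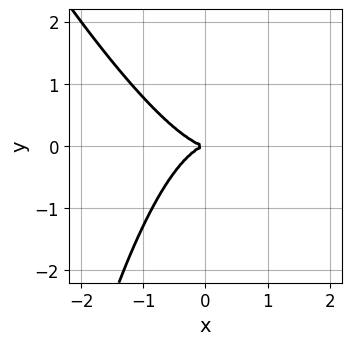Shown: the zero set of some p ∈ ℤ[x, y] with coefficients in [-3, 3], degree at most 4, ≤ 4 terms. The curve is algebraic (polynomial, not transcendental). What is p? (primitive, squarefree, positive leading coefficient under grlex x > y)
2*x^3 + x^2*y + 2*y^2

1. Degree: the shape is more complex than any degree-2 curve, so deg p = 3.
2. Reading off the gridlines: it crosses the x-axis at the gridline x = 0; it crosses the y-axis at the gridline y = 0.
3. Putting this together gives p.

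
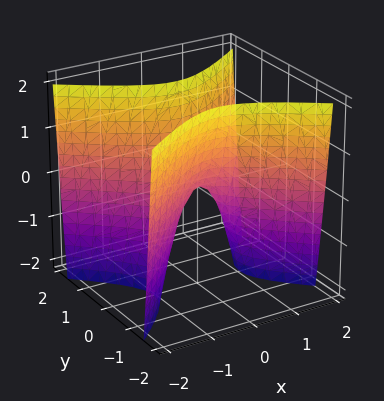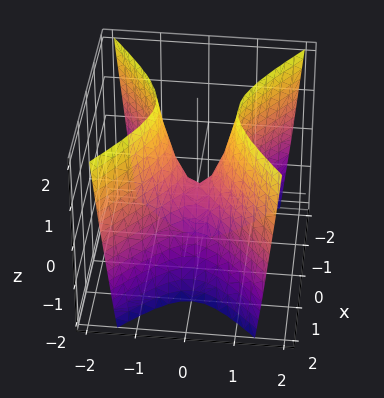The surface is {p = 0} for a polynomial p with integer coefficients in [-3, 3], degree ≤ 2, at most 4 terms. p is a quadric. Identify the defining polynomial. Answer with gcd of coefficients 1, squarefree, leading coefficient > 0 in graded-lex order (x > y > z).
deg p = 2. A hyperbolic paraboloid; a quadric.
Symmetries: it's symmetric under x → −x, forcing even powers of x; the y ↦ −y reflection is a symmetry, so y appears only in even powers.
From the axis intercepts and sections: one y-axis crossing is at y = 0; it crosses the z-axis at the gridline z = 0; it crosses the x-axis at the gridline x = 0.
Fitting integer coefficients to these (and the overall shape) gives p.

2*x^2 - 3*y^2 + z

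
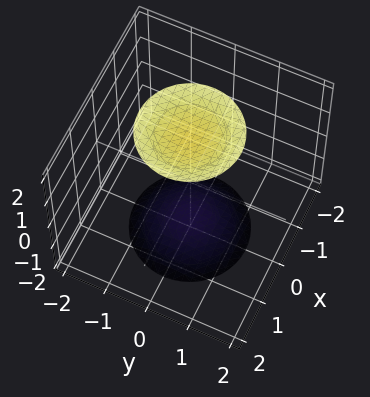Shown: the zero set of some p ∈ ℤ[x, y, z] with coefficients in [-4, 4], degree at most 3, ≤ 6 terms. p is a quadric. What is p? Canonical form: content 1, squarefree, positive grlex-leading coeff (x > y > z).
x^2 + y^2 - z^2 + 3

There are 2 components. Treating them together as one polynomial.
The degree is 2 — two separate bowl-shaped sheets opening away from each other; a quadric.
Symmetries: it's symmetric under z → −z, forcing even powers of z; rotational symmetry about the z-axis ⇒ p depends on x, y only through x² + y².
Reading off the gridlines: no x-intercept at any integer in the box; it misses every integer gridline on the y-axis.
The integer polynomial consistent with all of this is the stated p.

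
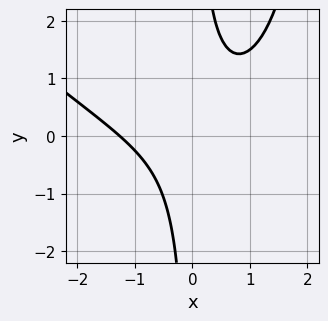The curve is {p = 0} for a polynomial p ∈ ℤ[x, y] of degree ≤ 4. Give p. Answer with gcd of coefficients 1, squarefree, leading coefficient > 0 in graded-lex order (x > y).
x^3 + x^2*y - 3*x*y + 2

1. Degree: no degree-2 curve has this shape, so deg p = 3.
2. Observable constraints: it misses every integer gridline on the y-axis.
3. Together with the visible shape, these determine p as stated.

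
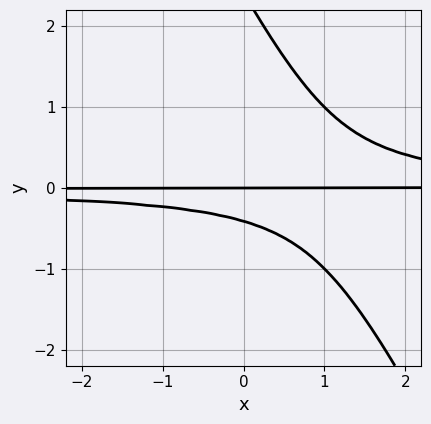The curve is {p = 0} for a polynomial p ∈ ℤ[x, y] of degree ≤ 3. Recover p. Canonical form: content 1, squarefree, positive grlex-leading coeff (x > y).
deg p = 3. The shape is more complex than any degree-2 curve.
From the visible intercepts: one y-axis crossing is at y = 0; every point of the x-axis in the box is on the curve.
Together with the visible shape, these determine p as stated.

2*x*y^2 + y^3 - 2*y^2 - y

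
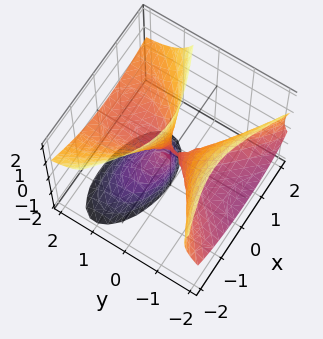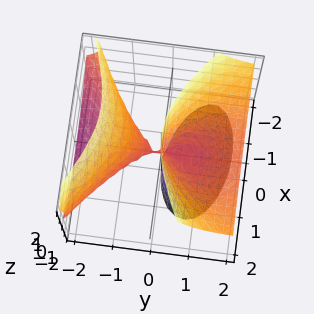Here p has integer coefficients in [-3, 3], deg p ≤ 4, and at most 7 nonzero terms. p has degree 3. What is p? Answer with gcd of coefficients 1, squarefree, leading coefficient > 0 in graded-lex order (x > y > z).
First, the picture has 2 separate pieces. Treating them together as one polynomial.
Then, deg p = 3. No degree-2 surface has this shape.
Then, from the visible intercepts: one x-axis crossing is at x = 0; it crosses the y-axis at the gridline y = 0.
Finally, solving for integer coefficients yields p as stated. Check: (0, 0, 2) on the z-axis lies on the surface, and p(0, 0, 2) = 0. ✓

x*y*z - y^3 + 3*y^2*z + 3*y*z^2 - 3*x^2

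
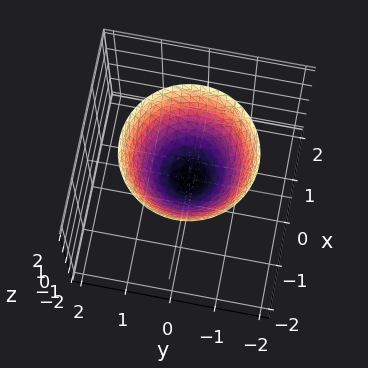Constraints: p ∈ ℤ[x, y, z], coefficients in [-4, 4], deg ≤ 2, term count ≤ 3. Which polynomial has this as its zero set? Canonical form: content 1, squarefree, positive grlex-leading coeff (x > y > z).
x^2 + y^2 - z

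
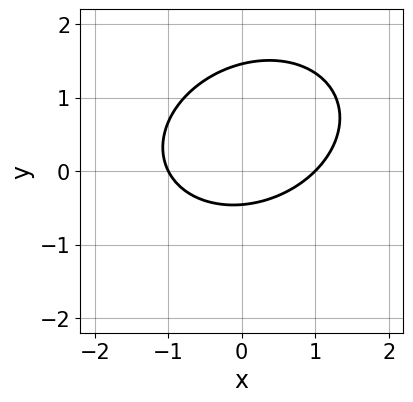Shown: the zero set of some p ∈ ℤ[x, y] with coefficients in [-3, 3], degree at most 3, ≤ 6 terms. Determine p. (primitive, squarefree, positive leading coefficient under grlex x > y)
deg p = 2. A generic line meets the curve in up to 2 points.
Against the integer gridlines: among the integer gridlines, it crosses the x-axis at x ∈ {-1, 1}.
These observations pin down the coefficients.

2*x^2 - x*y + 3*y^2 - 3*y - 2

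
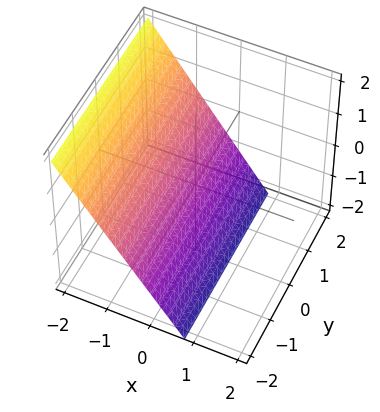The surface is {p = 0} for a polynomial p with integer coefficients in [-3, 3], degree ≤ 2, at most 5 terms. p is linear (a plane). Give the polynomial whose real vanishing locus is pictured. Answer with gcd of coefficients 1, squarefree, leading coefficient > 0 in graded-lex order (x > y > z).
3*x + 2*z + 2

deg p = 1. The surface is flat (a plane).
From the visible intercepts: the surface avoids every integer y-axis point in the box; it meets the z-axis at z = -1 (among the integer gridlines).
These observations pin down the coefficients.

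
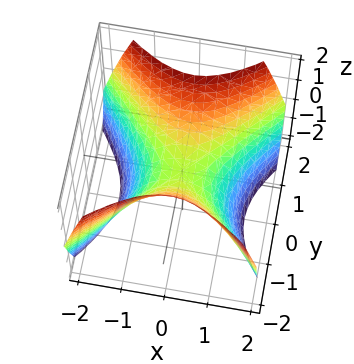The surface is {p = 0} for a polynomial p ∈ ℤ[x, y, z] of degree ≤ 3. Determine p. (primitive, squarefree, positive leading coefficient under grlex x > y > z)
x^2 - y^2 + z

1. deg p = 2.
2. Symmetries: the y ↦ −y reflection is a symmetry, so y appears only in even powers; the x ↦ −x reflection is a symmetry, so x appears only in even powers.
3. Against the integer gridlines: one y-axis crossing is at y = 0; it crosses the x-axis at the gridline x = 0.
4. The integer polynomial consistent with all of this is the stated p.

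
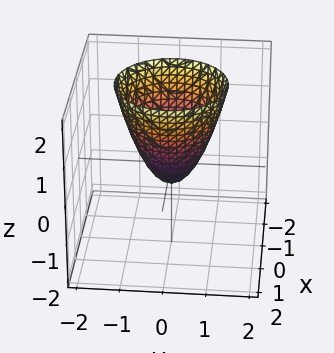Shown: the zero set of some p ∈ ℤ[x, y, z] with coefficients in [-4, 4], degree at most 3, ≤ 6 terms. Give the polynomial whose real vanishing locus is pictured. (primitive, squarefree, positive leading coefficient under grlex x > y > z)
3*x^2 + 3*y^2 - 2*z - 1

1. deg p = 2. The shape is more complex than any degree-1 surface.
2. By symmetry, every cross-section ⟂ z is a circle, so x, y appear only via x² + y².
3. Against the integer gridlines: a circular section at z = 0 has radius between 0 and 1.
4. Matching integer coefficients to the picture gives p.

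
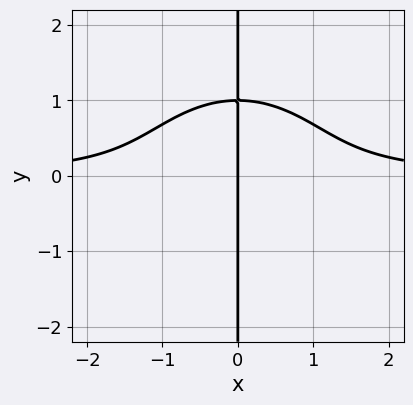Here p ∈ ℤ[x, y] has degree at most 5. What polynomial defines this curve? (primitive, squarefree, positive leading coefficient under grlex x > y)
1. deg p = 4. No degree-3 curve has this shape.
2. From the visible intercepts: every point of the y-axis in the box is on the curve; it crosses the x-axis at the gridline x = 0.
3. Putting this together gives p.

x^3*y + x*y^3 - x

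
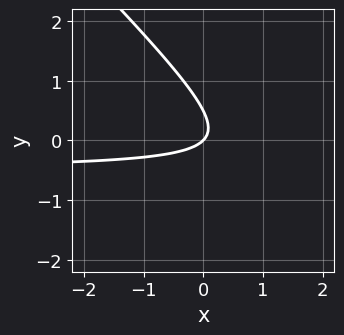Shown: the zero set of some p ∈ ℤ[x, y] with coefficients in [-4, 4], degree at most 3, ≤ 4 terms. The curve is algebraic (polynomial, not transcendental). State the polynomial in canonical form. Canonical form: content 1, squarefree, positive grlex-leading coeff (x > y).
2*x*y + 2*y^2 + x - y

(a) deg p = 2. The shape is more complex than any degree-1 curve.
(b) Observable constraints: one y-axis crossing is at y = 0; it crosses the x-axis at the gridline x = 0.
(c) Putting this together gives p.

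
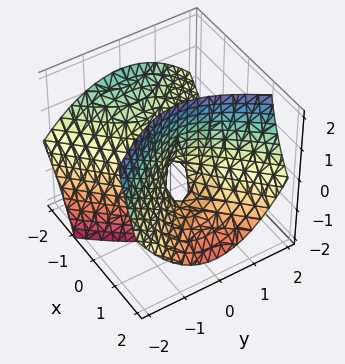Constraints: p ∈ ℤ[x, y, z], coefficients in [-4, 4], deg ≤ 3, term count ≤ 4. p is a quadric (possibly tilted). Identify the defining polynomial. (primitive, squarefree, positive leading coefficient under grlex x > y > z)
2*x^2 + 3*x*z - 2*y^2 - z

(a) The degree is 2 — no degree-1 surface has this shape.
(b) Reading off the gridlines: it crosses the x-axis at the gridline x = 0; one y-axis crossing is at y = 0; one z-axis crossing is at z = 0.
(c) Together with the visible shape, these determine p as stated.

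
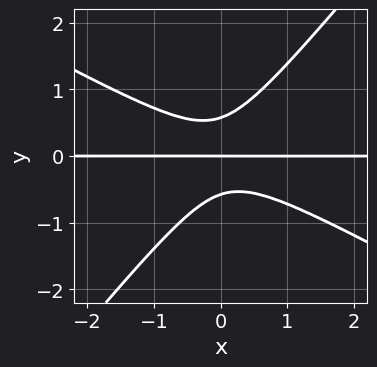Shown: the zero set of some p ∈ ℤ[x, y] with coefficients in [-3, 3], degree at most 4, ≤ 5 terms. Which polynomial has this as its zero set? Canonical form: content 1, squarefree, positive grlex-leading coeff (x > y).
First, degree: a generic line meets the curve in up to 3 points, so deg p = 3.
Then, reading off the gridlines: it meets the y-axis at y = 0 (among the integer gridlines); the visible x-axis segment lies entirely on the curve.
Finally, matching integer coefficients to the picture gives p.

2*x^2*y + 2*x*y^2 - 3*y^3 + y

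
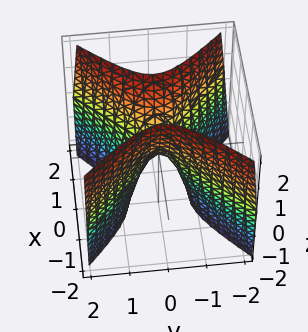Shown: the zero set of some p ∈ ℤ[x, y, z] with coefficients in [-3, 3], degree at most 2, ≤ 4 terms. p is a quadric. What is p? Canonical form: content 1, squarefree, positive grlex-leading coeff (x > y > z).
1. deg p = 2. A hyperbolic paraboloid; a quadric.
2. Symmetries: the x ↦ −x reflection is a symmetry, so x appears only in even powers; mirror symmetry y ↦ −y ⇒ only even powers of y.
3. Observable constraints: it crosses the y-axis at the gridline y = 0; one x-axis crossing is at x = 0; one z-axis crossing is at z = 0.
4. Fitting integer coefficients to these (and the overall shape) gives p.

3*x^2 - 3*y^2 - z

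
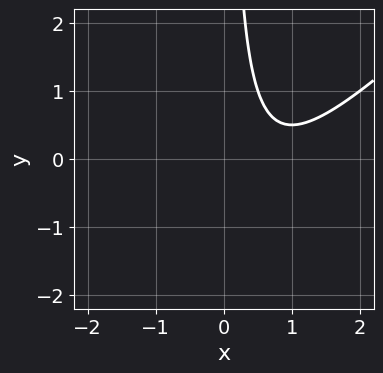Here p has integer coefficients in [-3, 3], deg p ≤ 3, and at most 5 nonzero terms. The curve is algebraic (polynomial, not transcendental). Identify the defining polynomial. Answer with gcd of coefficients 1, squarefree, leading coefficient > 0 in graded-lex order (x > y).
(a) deg p = 2. The shape is more complex than any degree-1 curve.
(b) Checking where it meets the axes: no x-intercept at any integer in the box; no y-intercept at any integer in the box.
(c) The integer polynomial consistent with all of this is the stated p.

2*x^2 - 2*x*y - 3*x + 2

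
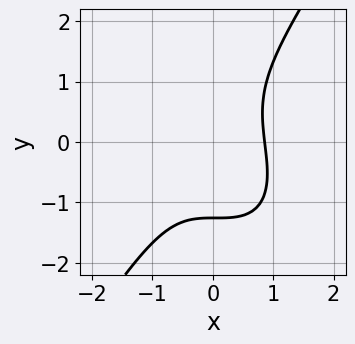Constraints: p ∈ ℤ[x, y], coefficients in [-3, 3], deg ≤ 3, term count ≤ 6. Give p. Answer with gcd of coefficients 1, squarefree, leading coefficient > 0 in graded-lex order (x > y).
First, deg p = 3. No degree-2 curve has this shape.
Finally, matching integer coefficients to the picture gives p.

2*x^3 + x^2*y - y^3 + x^2 - 2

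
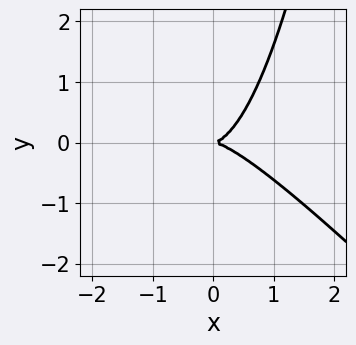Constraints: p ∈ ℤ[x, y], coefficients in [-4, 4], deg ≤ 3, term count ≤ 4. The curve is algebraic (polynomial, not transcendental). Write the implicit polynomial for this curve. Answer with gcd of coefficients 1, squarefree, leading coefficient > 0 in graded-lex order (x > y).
(a) The degree is 3 — no degree-2 curve has this shape.
(b) From the axis intercepts and sections: one y-axis crossing is at y = 0; one x-axis crossing is at x = 0.
(c) Fitting integer coefficients to these (and the overall shape) gives p.

x^3 + x^2*y - y^2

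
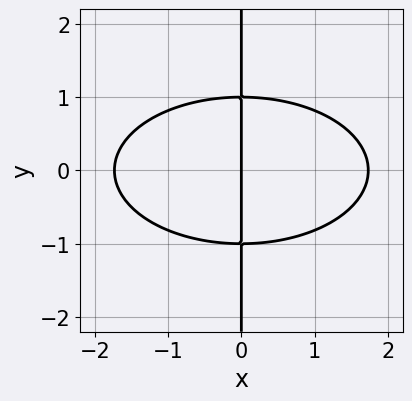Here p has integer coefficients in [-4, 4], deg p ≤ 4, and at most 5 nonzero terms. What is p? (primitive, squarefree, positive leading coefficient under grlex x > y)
x^3 + 3*x*y^2 - 3*x

The degree is 3 — the shape is more complex than any degree-2 curve.
Symmetries: it's symmetric under y → −y, forcing even powers of y.
Reading off the gridlines: it crosses the x-axis at the gridline x = 0; the visible y-axis segment lies entirely on the curve.
Together with the visible shape, these determine p as stated.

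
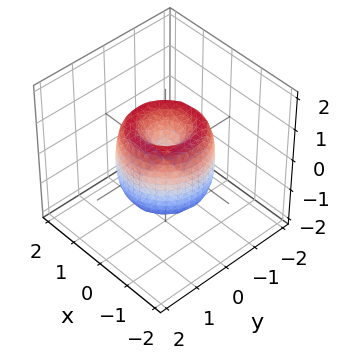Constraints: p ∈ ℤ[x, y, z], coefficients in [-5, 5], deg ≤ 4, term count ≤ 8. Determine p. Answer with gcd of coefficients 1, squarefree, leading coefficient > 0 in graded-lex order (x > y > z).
First, the degree is 4 — no degree-3 surface has this shape.
Then, symmetry: every cross-section ⟂ z is a circle, so x, y appear only via x² + y².
Next, checking where it meets the axes: one x-axis crossing is at x = 0; one y-axis crossing is at y = 0; one z-axis crossing is at z = 0.
Finally, these observations pin down the coefficients.

2*x^4 + 4*x^2*y^2 + 2*y^4 - 3*x^2 - 3*y^2 + z^2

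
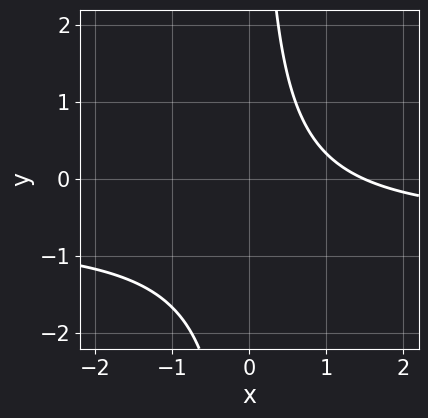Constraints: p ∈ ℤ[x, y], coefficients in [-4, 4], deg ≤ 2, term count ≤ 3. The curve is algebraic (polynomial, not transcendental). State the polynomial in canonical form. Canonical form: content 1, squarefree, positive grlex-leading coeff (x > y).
3*x*y + 2*x - 3

First, deg p = 2. A generic line meets the curve in up to 2 points.
Then, from the visible intercepts: it misses every integer gridline on the y-axis.
Finally, together with the visible shape, these determine p as stated.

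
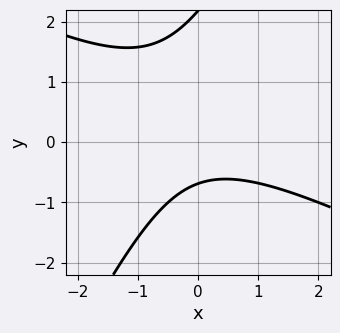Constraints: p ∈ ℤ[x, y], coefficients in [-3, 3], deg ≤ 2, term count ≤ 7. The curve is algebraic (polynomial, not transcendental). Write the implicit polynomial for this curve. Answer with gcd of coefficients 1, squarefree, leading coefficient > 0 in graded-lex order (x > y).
2*x^2 + 3*x*y - 2*y^2 + 3*y + 3

(a) Degree: the shape is more complex than any degree-1 curve, so deg p = 2.
(b) Reading off the gridlines: it misses every integer gridline on the x-axis.
(c) Assembling these constraints gives the stated polynomial.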